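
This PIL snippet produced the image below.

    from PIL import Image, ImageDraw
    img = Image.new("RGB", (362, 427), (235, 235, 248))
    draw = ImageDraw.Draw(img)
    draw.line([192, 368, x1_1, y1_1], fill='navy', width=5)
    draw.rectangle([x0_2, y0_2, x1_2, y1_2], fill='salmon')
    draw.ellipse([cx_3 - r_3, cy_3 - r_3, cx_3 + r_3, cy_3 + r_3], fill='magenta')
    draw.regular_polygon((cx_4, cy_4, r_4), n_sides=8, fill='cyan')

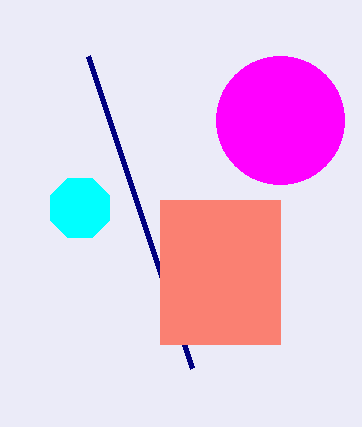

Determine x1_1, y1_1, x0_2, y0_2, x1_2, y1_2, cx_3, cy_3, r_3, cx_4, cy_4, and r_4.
x1_1 = 88, y1_1 = 56, x0_2 = 160, y0_2 = 200, x1_2 = 280, y1_2 = 344, cx_3 = 280, cy_3 = 120, r_3 = 64, cx_4 = 80, cy_4 = 208, r_4 = 32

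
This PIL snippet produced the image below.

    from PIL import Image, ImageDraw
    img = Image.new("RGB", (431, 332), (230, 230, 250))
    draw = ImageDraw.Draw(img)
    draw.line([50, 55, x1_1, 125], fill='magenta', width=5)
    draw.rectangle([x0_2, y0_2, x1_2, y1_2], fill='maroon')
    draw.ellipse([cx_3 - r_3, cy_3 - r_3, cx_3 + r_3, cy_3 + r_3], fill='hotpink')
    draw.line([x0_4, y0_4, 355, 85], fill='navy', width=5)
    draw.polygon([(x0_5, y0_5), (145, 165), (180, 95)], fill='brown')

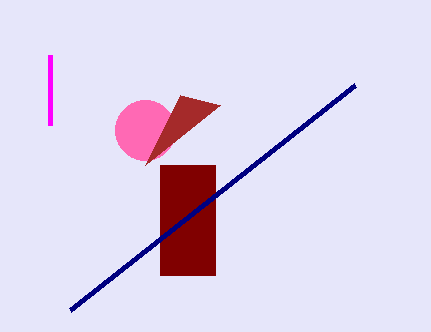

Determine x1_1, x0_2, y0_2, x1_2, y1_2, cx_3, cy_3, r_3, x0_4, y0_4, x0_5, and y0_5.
x1_1 = 50
x0_2 = 160
y0_2 = 165
x1_2 = 215
y1_2 = 275
cx_3 = 145
cy_3 = 130
r_3 = 30
x0_4 = 70
y0_4 = 310
x0_5 = 220
y0_5 = 105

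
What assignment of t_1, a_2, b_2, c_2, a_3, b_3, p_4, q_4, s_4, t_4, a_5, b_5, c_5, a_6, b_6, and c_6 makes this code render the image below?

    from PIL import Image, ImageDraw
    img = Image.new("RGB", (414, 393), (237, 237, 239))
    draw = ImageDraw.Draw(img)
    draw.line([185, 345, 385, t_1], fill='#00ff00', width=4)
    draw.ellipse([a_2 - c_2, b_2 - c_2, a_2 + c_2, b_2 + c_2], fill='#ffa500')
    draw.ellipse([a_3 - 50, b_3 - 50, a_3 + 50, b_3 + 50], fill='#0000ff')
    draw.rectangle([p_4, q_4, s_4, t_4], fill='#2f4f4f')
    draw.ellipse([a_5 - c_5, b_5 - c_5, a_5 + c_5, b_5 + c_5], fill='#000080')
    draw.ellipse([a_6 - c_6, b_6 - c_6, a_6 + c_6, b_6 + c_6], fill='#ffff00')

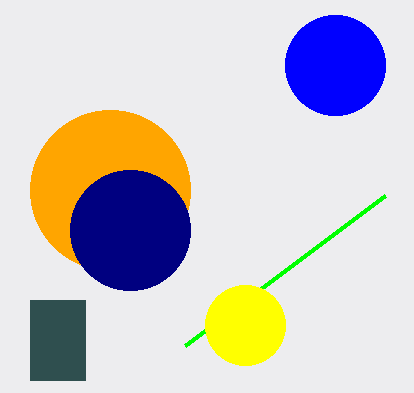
t_1 = 195
a_2 = 110
b_2 = 190
c_2 = 80
a_3 = 335
b_3 = 65
p_4 = 30
q_4 = 300
s_4 = 85
t_4 = 380
a_5 = 130
b_5 = 230
c_5 = 60
a_6 = 245
b_6 = 325
c_6 = 40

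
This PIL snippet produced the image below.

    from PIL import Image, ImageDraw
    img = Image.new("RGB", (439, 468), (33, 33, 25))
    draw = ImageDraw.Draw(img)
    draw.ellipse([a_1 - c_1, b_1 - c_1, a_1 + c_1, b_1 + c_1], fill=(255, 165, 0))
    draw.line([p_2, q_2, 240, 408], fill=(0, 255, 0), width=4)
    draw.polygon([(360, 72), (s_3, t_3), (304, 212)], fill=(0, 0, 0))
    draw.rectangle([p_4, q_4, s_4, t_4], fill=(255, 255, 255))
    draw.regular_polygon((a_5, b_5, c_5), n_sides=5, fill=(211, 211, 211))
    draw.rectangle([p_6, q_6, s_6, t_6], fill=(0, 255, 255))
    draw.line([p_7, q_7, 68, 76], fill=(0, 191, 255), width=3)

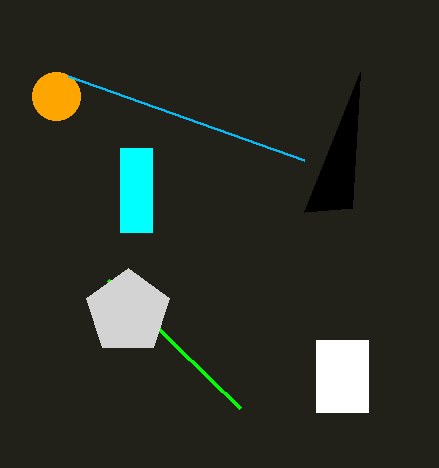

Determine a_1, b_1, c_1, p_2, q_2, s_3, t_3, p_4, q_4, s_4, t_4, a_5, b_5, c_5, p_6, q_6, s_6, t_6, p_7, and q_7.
a_1 = 56, b_1 = 96, c_1 = 24, p_2 = 108, q_2 = 280, s_3 = 352, t_3 = 208, p_4 = 316, q_4 = 340, s_4 = 368, t_4 = 412, a_5 = 128, b_5 = 312, c_5 = 44, p_6 = 120, q_6 = 148, s_6 = 152, t_6 = 232, p_7 = 304, q_7 = 160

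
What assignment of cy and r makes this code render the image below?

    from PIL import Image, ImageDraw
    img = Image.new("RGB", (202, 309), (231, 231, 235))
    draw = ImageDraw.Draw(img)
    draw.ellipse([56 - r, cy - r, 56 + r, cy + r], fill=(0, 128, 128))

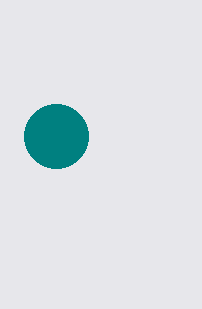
cy = 136, r = 32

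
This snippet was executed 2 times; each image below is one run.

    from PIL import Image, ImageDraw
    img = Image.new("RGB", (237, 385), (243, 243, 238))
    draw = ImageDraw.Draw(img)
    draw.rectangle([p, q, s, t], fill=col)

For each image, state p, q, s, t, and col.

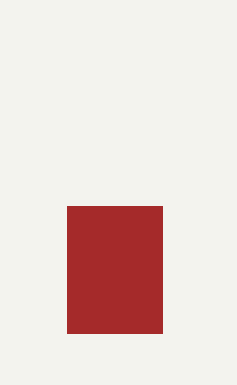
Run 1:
p = 67, q = 206, s = 162, t = 333, col = 'brown'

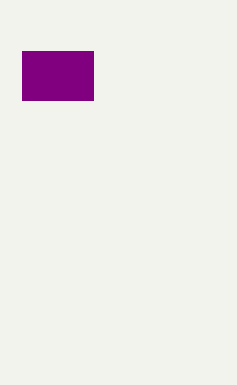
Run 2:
p = 22, q = 51, s = 93, t = 100, col = 'purple'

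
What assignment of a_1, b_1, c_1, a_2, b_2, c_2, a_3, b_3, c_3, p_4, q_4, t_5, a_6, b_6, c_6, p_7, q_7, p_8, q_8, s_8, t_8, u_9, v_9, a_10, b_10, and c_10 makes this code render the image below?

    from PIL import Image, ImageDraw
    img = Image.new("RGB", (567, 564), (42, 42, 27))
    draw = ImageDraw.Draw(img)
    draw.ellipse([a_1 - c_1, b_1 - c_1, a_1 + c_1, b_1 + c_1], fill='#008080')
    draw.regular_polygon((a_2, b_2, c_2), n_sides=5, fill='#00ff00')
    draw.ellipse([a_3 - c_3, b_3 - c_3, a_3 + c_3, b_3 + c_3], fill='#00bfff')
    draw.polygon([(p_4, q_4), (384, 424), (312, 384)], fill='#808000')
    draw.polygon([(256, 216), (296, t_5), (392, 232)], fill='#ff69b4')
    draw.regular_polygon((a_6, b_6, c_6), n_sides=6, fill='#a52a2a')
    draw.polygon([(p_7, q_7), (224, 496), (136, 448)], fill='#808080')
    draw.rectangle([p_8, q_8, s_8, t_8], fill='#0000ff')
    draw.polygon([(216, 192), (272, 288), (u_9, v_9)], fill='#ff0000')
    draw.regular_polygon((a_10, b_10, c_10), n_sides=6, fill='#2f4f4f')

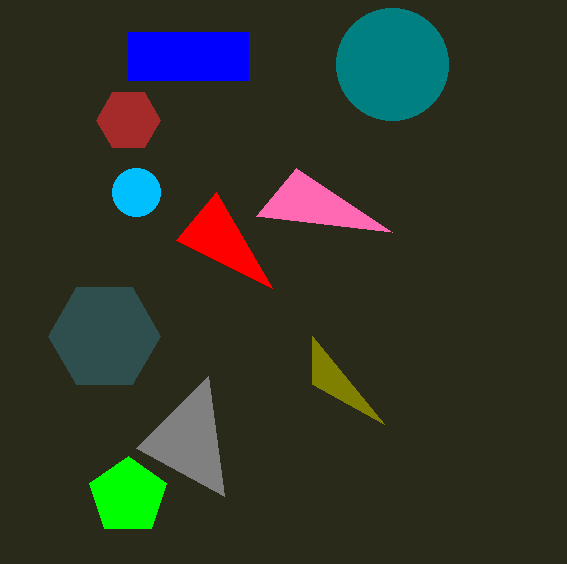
a_1 = 392, b_1 = 64, c_1 = 56, a_2 = 128, b_2 = 496, c_2 = 40, a_3 = 136, b_3 = 192, c_3 = 24, p_4 = 312, q_4 = 336, t_5 = 168, a_6 = 128, b_6 = 120, c_6 = 32, p_7 = 208, q_7 = 376, p_8 = 128, q_8 = 32, s_8 = 248, t_8 = 80, u_9 = 176, v_9 = 240, a_10 = 104, b_10 = 336, c_10 = 56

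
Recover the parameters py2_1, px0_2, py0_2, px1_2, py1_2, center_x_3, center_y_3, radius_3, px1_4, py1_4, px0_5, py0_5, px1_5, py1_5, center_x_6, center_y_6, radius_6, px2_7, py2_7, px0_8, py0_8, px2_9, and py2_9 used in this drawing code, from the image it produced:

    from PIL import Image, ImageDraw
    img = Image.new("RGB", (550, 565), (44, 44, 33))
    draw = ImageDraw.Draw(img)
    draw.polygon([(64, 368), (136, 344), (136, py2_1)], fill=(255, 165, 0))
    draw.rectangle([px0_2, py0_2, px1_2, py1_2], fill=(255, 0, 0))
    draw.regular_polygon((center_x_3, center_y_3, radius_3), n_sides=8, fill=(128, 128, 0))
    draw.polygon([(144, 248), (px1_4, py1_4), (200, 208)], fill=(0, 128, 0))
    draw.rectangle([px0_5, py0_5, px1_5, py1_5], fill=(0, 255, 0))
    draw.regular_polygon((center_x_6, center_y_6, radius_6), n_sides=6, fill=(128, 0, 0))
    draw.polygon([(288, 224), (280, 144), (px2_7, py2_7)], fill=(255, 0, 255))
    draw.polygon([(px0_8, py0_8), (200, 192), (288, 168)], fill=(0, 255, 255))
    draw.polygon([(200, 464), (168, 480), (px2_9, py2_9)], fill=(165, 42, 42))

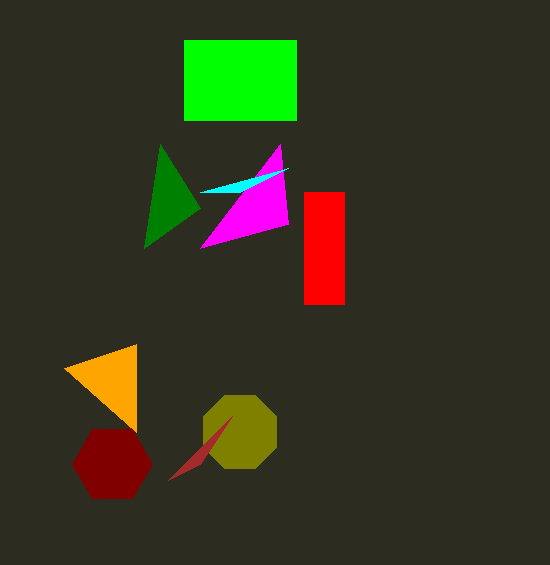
py2_1 = 432, px0_2 = 304, py0_2 = 192, px1_2 = 344, py1_2 = 304, center_x_3 = 240, center_y_3 = 432, radius_3 = 40, px1_4 = 160, py1_4 = 144, px0_5 = 184, py0_5 = 40, px1_5 = 296, py1_5 = 120, center_x_6 = 112, center_y_6 = 464, radius_6 = 40, px2_7 = 200, py2_7 = 248, px0_8 = 240, py0_8 = 192, px2_9 = 232, py2_9 = 416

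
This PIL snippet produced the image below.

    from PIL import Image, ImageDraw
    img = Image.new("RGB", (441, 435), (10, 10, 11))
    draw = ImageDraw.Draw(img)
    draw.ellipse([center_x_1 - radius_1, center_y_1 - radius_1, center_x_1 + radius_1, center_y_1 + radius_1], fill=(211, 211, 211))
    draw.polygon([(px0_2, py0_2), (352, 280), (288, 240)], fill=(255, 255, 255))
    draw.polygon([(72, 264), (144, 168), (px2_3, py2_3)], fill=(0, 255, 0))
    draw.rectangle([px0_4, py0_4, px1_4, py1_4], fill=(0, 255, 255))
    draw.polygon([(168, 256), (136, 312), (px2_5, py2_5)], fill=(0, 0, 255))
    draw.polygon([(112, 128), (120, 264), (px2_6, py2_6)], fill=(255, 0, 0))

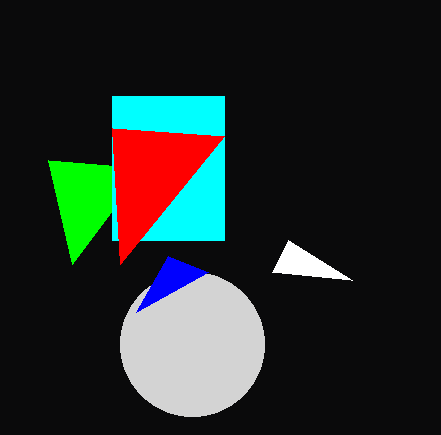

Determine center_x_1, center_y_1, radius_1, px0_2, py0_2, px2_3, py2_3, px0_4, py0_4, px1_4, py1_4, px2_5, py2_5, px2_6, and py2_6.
center_x_1 = 192; center_y_1 = 344; radius_1 = 72; px0_2 = 272; py0_2 = 272; px2_3 = 48; py2_3 = 160; px0_4 = 112; py0_4 = 96; px1_4 = 224; py1_4 = 240; px2_5 = 208; py2_5 = 272; px2_6 = 224; py2_6 = 136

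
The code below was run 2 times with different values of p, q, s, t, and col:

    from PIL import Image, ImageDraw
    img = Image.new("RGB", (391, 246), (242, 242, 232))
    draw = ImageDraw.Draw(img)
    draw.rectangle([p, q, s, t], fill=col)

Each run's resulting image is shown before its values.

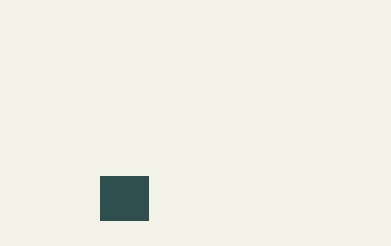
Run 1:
p = 100, q = 176, s = 148, t = 220, col = 'darkslategray'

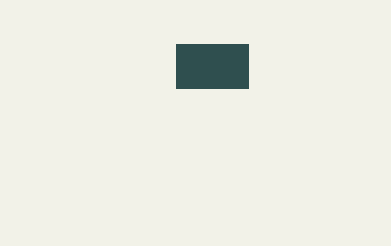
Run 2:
p = 176
q = 44
s = 248
t = 88
col = 'darkslategray'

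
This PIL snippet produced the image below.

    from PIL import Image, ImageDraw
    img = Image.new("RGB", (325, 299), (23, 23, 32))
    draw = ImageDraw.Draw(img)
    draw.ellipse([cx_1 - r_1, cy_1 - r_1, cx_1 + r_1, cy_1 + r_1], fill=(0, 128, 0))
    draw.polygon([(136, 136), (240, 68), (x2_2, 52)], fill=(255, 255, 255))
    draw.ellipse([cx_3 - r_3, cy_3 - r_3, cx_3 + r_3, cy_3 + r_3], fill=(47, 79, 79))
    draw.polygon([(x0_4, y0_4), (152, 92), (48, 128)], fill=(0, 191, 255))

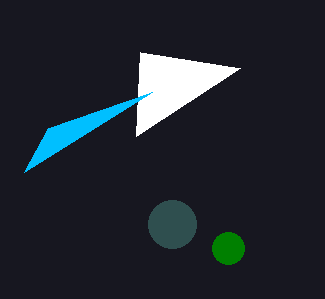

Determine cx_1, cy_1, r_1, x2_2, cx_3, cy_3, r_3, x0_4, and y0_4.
cx_1 = 228; cy_1 = 248; r_1 = 16; x2_2 = 140; cx_3 = 172; cy_3 = 224; r_3 = 24; x0_4 = 24; y0_4 = 172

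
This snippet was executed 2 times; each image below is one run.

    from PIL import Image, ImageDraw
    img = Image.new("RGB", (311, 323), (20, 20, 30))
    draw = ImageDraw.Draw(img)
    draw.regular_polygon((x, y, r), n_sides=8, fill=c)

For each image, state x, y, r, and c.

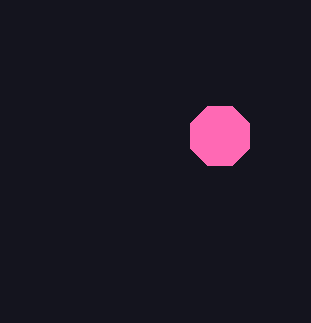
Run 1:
x = 220
y = 136
r = 32
c = 'hotpink'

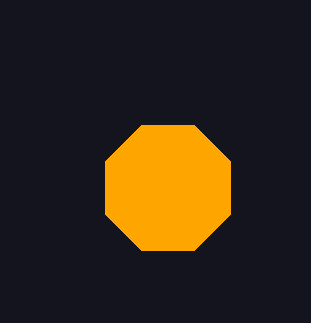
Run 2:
x = 168, y = 188, r = 68, c = 'orange'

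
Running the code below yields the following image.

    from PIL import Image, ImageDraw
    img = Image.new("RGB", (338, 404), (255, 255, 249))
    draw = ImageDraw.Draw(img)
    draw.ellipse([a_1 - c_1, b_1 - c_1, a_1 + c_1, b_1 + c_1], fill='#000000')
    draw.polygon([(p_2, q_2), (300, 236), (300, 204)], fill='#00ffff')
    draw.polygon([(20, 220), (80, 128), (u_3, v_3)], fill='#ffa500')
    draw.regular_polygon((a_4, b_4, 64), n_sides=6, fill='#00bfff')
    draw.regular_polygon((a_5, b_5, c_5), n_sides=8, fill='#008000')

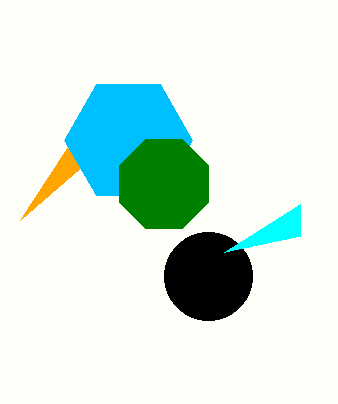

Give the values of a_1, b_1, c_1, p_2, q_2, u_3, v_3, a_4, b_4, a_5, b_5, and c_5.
a_1 = 208
b_1 = 276
c_1 = 44
p_2 = 224
q_2 = 252
u_3 = 80
v_3 = 168
a_4 = 128
b_4 = 140
a_5 = 164
b_5 = 184
c_5 = 48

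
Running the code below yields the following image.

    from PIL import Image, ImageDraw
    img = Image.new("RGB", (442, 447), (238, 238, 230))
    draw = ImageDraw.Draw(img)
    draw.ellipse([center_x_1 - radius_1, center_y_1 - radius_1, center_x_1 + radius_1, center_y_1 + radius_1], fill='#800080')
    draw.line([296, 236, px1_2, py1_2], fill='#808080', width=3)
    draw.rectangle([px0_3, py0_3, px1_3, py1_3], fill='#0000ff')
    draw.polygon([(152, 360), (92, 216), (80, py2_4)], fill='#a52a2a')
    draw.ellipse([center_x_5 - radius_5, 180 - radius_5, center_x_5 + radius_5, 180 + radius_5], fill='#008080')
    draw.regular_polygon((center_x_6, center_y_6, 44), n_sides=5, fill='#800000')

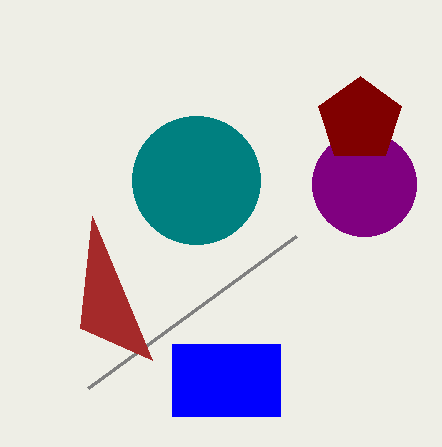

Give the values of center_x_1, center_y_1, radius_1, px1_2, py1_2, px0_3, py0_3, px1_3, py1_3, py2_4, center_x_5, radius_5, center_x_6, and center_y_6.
center_x_1 = 364, center_y_1 = 184, radius_1 = 52, px1_2 = 88, py1_2 = 388, px0_3 = 172, py0_3 = 344, px1_3 = 280, py1_3 = 416, py2_4 = 328, center_x_5 = 196, radius_5 = 64, center_x_6 = 360, center_y_6 = 120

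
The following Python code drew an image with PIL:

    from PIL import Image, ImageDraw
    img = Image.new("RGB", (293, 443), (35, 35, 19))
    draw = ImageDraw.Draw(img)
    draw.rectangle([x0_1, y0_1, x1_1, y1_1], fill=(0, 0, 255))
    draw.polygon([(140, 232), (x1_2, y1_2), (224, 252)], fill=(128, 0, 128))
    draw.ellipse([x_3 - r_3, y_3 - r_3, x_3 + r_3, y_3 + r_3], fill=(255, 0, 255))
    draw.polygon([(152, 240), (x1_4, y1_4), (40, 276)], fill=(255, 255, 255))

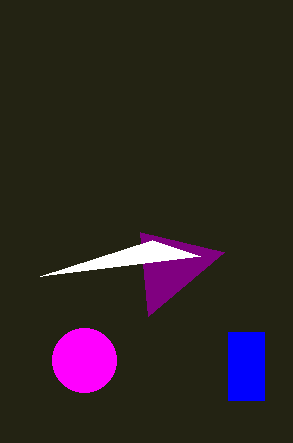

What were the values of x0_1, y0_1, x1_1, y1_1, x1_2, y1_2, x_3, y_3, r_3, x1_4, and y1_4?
x0_1 = 228
y0_1 = 332
x1_1 = 264
y1_1 = 400
x1_2 = 148
y1_2 = 316
x_3 = 84
y_3 = 360
r_3 = 32
x1_4 = 200
y1_4 = 256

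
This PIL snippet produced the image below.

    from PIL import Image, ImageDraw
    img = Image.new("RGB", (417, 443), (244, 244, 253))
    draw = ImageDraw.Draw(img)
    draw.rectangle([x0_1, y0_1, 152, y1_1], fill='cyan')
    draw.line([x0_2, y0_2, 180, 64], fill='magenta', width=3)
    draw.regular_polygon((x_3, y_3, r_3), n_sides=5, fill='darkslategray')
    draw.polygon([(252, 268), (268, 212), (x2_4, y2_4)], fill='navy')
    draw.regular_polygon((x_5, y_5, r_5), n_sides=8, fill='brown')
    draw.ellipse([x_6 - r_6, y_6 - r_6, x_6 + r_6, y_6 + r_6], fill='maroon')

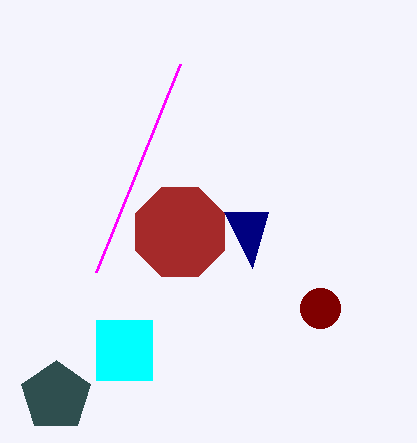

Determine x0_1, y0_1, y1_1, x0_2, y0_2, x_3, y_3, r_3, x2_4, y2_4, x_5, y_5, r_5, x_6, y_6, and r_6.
x0_1 = 96, y0_1 = 320, y1_1 = 380, x0_2 = 96, y0_2 = 272, x_3 = 56, y_3 = 396, r_3 = 36, x2_4 = 224, y2_4 = 212, x_5 = 180, y_5 = 232, r_5 = 48, x_6 = 320, y_6 = 308, r_6 = 20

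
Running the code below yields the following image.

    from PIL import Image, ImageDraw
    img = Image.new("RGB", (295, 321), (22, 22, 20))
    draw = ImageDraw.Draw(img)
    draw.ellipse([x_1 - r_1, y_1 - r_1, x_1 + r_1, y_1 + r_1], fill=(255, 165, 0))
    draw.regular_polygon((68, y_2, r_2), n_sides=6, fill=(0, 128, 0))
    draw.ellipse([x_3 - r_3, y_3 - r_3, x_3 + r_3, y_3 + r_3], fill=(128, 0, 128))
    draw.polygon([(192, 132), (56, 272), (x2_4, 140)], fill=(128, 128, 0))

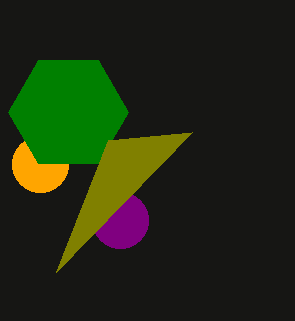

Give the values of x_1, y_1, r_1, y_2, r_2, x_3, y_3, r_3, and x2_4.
x_1 = 40, y_1 = 164, r_1 = 28, y_2 = 112, r_2 = 60, x_3 = 120, y_3 = 220, r_3 = 28, x2_4 = 108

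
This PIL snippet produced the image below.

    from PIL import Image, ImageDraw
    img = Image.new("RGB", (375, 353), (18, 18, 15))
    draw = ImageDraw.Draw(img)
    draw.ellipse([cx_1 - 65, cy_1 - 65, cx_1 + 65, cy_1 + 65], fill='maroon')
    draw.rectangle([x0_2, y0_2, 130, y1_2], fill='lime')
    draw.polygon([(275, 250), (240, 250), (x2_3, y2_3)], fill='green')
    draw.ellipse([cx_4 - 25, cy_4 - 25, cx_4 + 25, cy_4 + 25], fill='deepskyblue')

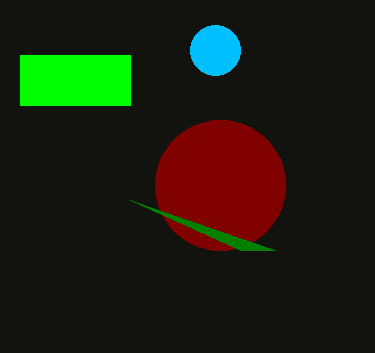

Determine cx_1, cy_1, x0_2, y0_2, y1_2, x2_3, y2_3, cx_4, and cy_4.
cx_1 = 220, cy_1 = 185, x0_2 = 20, y0_2 = 55, y1_2 = 105, x2_3 = 130, y2_3 = 200, cx_4 = 215, cy_4 = 50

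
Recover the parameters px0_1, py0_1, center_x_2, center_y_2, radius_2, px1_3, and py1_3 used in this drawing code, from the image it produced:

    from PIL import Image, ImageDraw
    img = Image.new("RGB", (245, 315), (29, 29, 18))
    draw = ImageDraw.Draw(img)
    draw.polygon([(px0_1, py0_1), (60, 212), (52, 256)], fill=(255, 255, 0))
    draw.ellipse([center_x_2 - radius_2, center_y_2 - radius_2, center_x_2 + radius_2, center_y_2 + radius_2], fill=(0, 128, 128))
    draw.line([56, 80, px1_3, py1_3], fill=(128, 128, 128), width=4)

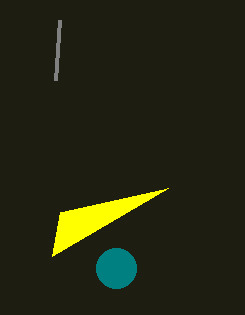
px0_1 = 168
py0_1 = 188
center_x_2 = 116
center_y_2 = 268
radius_2 = 20
px1_3 = 60
py1_3 = 20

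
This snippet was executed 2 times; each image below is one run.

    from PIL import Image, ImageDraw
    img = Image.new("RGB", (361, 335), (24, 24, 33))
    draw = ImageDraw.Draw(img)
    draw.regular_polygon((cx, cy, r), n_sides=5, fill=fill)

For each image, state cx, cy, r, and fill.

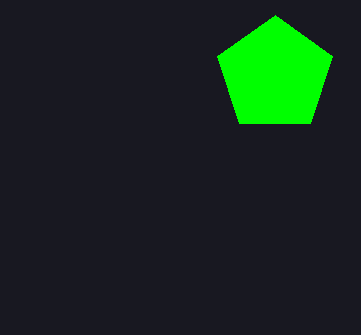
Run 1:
cx = 275
cy = 75
r = 60
fill = 'lime'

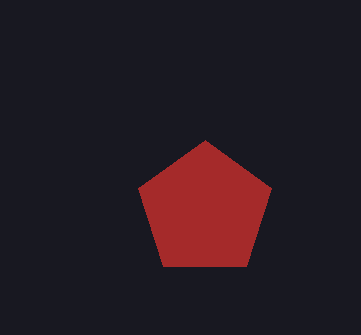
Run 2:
cx = 205, cy = 210, r = 70, fill = 'brown'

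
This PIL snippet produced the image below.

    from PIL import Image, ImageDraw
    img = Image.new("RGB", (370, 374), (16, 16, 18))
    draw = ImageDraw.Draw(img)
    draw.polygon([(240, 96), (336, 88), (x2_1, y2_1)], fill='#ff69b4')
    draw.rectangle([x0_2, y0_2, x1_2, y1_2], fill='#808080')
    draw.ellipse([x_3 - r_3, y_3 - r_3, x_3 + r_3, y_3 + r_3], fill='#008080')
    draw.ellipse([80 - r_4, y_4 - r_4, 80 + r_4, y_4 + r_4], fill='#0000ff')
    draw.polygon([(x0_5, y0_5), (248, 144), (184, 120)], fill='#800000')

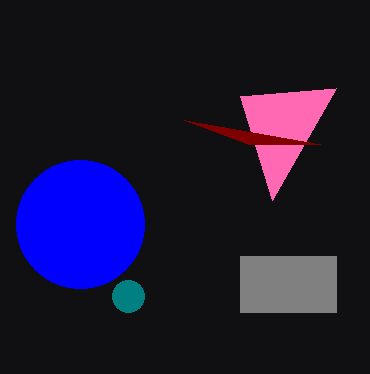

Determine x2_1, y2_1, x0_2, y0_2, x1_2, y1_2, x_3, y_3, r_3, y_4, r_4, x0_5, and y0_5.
x2_1 = 272
y2_1 = 200
x0_2 = 240
y0_2 = 256
x1_2 = 336
y1_2 = 312
x_3 = 128
y_3 = 296
r_3 = 16
y_4 = 224
r_4 = 64
x0_5 = 320
y0_5 = 144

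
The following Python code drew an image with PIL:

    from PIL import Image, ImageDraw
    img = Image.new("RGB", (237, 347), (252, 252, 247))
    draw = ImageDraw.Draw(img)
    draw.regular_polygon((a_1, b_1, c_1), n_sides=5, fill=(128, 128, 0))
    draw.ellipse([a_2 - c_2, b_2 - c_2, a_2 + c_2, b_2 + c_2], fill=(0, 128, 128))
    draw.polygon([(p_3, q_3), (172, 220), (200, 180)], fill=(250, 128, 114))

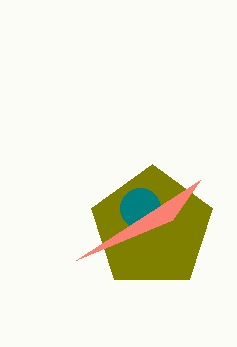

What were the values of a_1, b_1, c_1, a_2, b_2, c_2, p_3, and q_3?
a_1 = 152
b_1 = 228
c_1 = 64
a_2 = 140
b_2 = 208
c_2 = 20
p_3 = 76
q_3 = 260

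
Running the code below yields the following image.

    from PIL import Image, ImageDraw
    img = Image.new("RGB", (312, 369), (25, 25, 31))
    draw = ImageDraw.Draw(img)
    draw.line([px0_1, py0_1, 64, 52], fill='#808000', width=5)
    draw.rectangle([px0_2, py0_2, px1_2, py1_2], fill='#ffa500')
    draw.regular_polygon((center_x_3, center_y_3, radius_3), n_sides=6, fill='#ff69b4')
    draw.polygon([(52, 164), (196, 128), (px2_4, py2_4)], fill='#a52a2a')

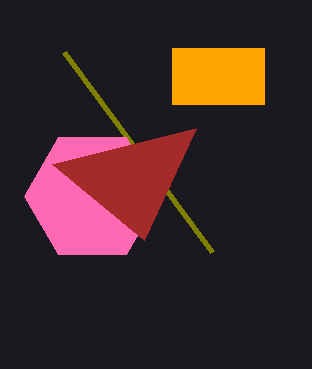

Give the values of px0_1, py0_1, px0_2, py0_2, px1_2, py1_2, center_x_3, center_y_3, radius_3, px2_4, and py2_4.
px0_1 = 212
py0_1 = 252
px0_2 = 172
py0_2 = 48
px1_2 = 264
py1_2 = 104
center_x_3 = 92
center_y_3 = 196
radius_3 = 68
px2_4 = 144
py2_4 = 240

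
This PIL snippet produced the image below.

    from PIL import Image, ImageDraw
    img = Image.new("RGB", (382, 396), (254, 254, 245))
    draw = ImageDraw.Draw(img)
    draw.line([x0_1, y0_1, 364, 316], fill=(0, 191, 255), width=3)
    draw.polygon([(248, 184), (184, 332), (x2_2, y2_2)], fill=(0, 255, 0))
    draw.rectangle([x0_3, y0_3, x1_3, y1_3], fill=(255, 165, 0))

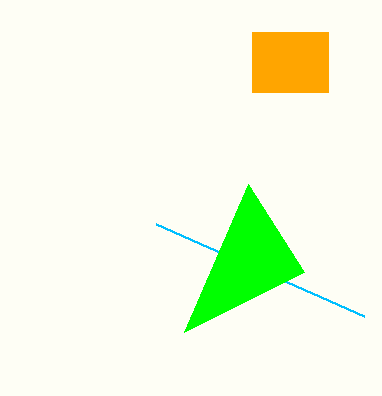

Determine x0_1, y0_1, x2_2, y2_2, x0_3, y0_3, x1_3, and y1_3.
x0_1 = 156
y0_1 = 224
x2_2 = 304
y2_2 = 272
x0_3 = 252
y0_3 = 32
x1_3 = 328
y1_3 = 92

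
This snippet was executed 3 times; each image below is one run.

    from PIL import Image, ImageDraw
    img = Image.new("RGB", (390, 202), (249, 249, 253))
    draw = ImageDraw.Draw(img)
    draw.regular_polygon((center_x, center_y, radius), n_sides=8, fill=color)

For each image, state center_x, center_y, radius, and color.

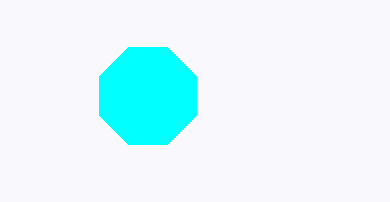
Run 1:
center_x = 148; center_y = 96; radius = 52; color = 'cyan'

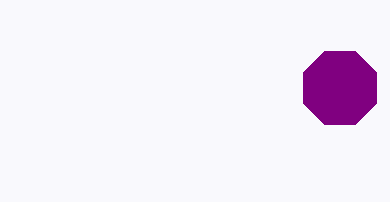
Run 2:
center_x = 340, center_y = 88, radius = 40, color = 'purple'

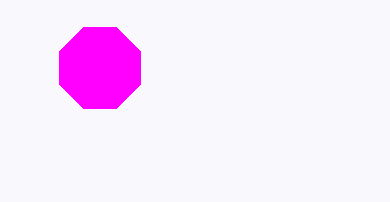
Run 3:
center_x = 100
center_y = 68
radius = 44
color = 'magenta'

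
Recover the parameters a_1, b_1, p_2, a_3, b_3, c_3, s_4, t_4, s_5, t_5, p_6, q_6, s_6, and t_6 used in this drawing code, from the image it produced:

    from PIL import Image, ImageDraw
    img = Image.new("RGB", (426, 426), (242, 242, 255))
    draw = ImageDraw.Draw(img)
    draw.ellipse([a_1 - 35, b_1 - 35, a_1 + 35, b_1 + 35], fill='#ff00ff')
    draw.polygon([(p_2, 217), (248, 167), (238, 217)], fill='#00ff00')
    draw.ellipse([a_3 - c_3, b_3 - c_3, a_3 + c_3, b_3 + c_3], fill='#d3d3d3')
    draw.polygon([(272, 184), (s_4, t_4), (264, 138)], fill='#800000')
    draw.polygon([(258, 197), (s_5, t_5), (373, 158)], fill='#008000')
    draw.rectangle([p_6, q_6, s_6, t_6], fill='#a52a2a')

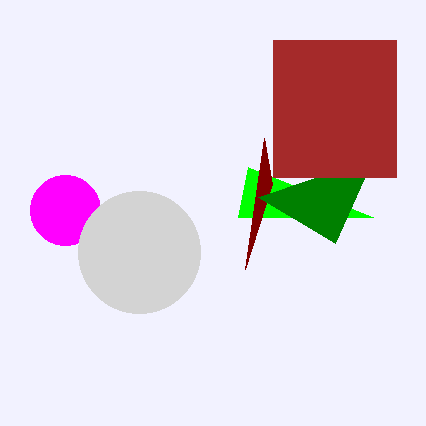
a_1 = 65; b_1 = 210; p_2 = 373; a_3 = 139; b_3 = 252; c_3 = 61; s_4 = 245; t_4 = 269; s_5 = 335; t_5 = 243; p_6 = 273; q_6 = 40; s_6 = 396; t_6 = 177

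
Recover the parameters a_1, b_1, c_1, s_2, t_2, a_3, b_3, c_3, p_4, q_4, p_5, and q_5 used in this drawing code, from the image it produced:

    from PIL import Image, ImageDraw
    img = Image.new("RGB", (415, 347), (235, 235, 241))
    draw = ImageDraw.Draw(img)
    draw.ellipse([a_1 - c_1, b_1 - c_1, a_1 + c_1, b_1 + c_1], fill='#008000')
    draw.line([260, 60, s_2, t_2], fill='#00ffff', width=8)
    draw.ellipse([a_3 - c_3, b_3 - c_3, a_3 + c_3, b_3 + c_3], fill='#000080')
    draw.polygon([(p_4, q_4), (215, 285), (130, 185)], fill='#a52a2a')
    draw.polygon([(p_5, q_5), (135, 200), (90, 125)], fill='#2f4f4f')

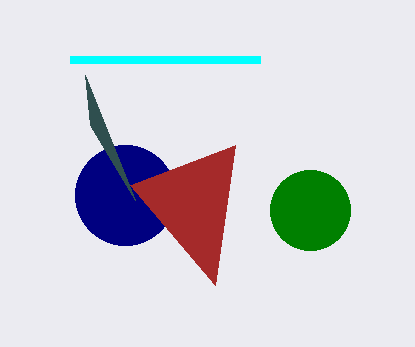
a_1 = 310
b_1 = 210
c_1 = 40
s_2 = 70
t_2 = 60
a_3 = 125
b_3 = 195
c_3 = 50
p_4 = 235
q_4 = 145
p_5 = 85
q_5 = 75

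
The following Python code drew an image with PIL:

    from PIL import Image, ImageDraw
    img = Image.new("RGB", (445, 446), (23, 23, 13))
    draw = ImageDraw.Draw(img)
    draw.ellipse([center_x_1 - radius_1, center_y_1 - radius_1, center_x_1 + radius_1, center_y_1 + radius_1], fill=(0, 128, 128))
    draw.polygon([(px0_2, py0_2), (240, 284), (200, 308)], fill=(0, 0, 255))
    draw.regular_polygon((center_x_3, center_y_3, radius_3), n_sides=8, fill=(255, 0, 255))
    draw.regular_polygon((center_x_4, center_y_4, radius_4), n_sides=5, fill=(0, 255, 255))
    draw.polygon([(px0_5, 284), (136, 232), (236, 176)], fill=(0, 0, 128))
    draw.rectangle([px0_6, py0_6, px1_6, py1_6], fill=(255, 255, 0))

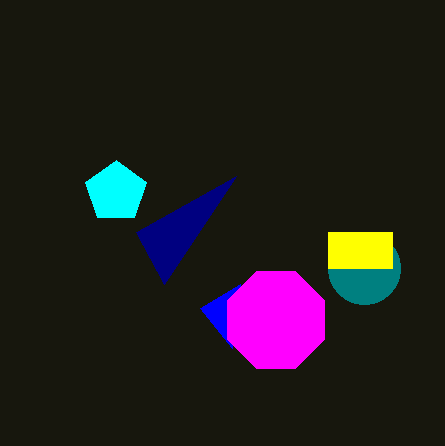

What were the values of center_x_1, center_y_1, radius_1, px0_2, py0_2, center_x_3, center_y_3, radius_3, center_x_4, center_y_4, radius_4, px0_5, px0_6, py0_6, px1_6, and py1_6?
center_x_1 = 364, center_y_1 = 268, radius_1 = 36, px0_2 = 232, py0_2 = 348, center_x_3 = 276, center_y_3 = 320, radius_3 = 52, center_x_4 = 116, center_y_4 = 192, radius_4 = 32, px0_5 = 164, px0_6 = 328, py0_6 = 232, px1_6 = 392, py1_6 = 268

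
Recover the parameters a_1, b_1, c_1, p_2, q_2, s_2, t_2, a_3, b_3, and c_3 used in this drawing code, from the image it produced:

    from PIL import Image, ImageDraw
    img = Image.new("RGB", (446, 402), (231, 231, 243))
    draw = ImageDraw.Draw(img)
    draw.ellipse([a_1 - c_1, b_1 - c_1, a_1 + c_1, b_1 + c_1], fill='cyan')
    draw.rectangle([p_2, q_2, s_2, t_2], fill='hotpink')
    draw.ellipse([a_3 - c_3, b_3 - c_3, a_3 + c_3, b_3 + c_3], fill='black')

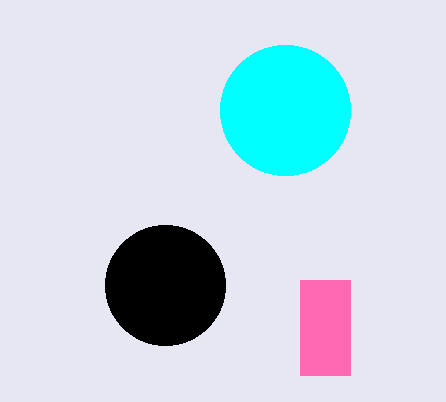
a_1 = 285
b_1 = 110
c_1 = 65
p_2 = 300
q_2 = 280
s_2 = 350
t_2 = 375
a_3 = 165
b_3 = 285
c_3 = 60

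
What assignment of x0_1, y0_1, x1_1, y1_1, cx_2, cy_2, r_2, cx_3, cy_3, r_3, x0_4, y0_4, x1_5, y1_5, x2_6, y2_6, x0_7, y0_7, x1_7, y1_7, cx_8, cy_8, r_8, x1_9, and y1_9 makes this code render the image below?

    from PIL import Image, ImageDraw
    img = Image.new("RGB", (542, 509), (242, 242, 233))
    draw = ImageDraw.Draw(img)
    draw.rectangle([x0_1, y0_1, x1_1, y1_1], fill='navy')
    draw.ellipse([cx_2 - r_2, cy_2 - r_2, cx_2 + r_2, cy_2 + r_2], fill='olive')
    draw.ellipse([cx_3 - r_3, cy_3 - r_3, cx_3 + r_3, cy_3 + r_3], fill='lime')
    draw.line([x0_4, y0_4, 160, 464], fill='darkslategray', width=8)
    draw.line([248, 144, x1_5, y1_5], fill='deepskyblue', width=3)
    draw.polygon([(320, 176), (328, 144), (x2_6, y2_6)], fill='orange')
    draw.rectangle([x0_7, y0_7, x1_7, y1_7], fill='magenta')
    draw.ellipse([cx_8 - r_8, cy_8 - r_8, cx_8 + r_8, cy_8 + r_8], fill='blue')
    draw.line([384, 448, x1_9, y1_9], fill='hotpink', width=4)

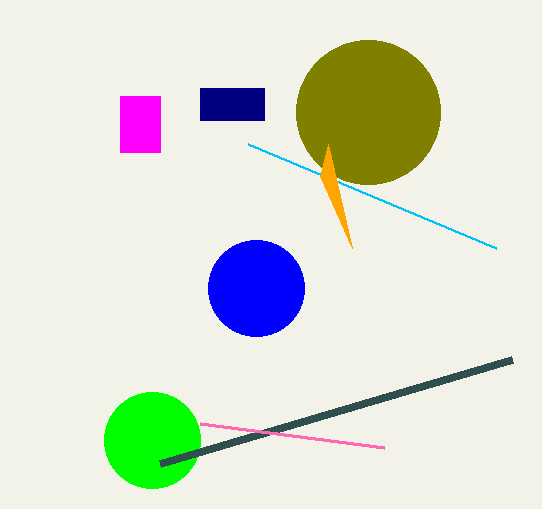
x0_1 = 200; y0_1 = 88; x1_1 = 264; y1_1 = 120; cx_2 = 368; cy_2 = 112; r_2 = 72; cx_3 = 152; cy_3 = 440; r_3 = 48; x0_4 = 512; y0_4 = 360; x1_5 = 496; y1_5 = 248; x2_6 = 352; y2_6 = 248; x0_7 = 120; y0_7 = 96; x1_7 = 160; y1_7 = 152; cx_8 = 256; cy_8 = 288; r_8 = 48; x1_9 = 200; y1_9 = 424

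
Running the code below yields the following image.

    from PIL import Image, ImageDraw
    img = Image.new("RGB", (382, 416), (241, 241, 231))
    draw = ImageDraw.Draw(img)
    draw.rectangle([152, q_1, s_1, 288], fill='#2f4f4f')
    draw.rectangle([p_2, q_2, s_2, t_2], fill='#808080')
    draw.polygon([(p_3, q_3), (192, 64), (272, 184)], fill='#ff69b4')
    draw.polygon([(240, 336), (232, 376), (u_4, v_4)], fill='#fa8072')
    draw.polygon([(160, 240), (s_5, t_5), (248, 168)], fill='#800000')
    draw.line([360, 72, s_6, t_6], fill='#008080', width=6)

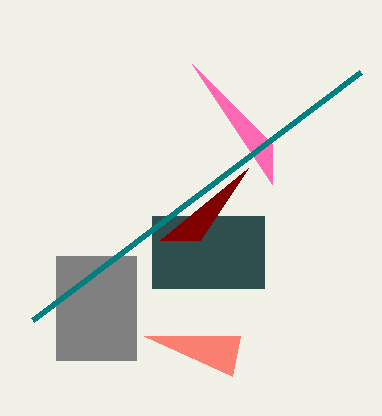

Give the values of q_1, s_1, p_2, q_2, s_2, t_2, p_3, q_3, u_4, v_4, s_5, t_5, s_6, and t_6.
q_1 = 216, s_1 = 264, p_2 = 56, q_2 = 256, s_2 = 136, t_2 = 360, p_3 = 272, q_3 = 144, u_4 = 144, v_4 = 336, s_5 = 200, t_5 = 240, s_6 = 32, t_6 = 320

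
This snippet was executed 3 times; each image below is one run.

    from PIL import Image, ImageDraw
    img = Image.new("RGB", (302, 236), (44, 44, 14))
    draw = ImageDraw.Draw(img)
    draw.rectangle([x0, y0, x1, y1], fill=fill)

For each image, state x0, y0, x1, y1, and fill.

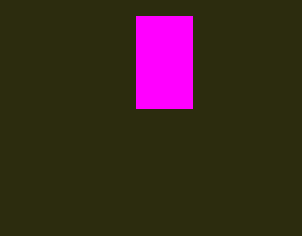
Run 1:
x0 = 136; y0 = 16; x1 = 192; y1 = 108; fill = 'magenta'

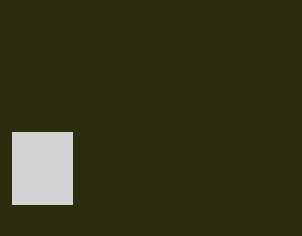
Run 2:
x0 = 12, y0 = 132, x1 = 72, y1 = 204, fill = 'lightgray'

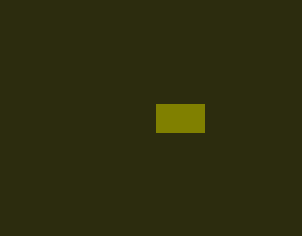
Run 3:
x0 = 156; y0 = 104; x1 = 204; y1 = 132; fill = 'olive'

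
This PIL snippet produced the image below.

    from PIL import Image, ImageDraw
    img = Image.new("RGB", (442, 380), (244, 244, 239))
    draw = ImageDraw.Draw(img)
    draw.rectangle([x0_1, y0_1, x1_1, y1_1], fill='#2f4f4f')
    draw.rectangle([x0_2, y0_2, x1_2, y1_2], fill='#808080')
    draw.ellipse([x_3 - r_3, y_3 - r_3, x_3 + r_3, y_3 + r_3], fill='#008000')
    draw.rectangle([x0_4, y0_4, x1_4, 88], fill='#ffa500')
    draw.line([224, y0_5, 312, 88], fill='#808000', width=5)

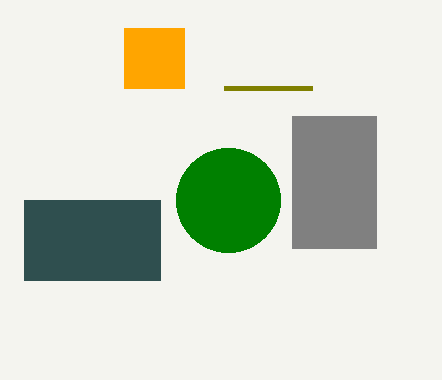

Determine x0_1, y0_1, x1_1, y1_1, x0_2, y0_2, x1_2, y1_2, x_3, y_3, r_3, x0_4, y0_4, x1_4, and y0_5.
x0_1 = 24; y0_1 = 200; x1_1 = 160; y1_1 = 280; x0_2 = 292; y0_2 = 116; x1_2 = 376; y1_2 = 248; x_3 = 228; y_3 = 200; r_3 = 52; x0_4 = 124; y0_4 = 28; x1_4 = 184; y0_5 = 88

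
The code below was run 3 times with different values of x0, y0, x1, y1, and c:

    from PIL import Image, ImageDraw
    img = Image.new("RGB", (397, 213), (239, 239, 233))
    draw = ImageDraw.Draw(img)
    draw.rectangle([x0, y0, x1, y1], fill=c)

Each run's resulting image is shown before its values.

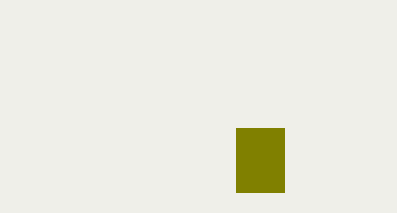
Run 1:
x0 = 236; y0 = 128; x1 = 284; y1 = 192; c = 'olive'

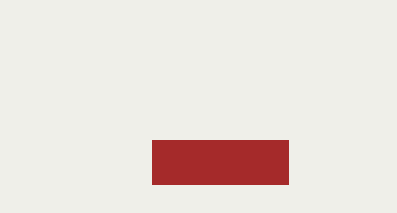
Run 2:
x0 = 152; y0 = 140; x1 = 288; y1 = 184; c = 'brown'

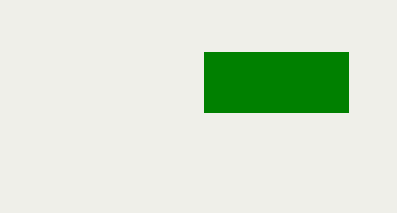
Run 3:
x0 = 204, y0 = 52, x1 = 348, y1 = 112, c = 'green'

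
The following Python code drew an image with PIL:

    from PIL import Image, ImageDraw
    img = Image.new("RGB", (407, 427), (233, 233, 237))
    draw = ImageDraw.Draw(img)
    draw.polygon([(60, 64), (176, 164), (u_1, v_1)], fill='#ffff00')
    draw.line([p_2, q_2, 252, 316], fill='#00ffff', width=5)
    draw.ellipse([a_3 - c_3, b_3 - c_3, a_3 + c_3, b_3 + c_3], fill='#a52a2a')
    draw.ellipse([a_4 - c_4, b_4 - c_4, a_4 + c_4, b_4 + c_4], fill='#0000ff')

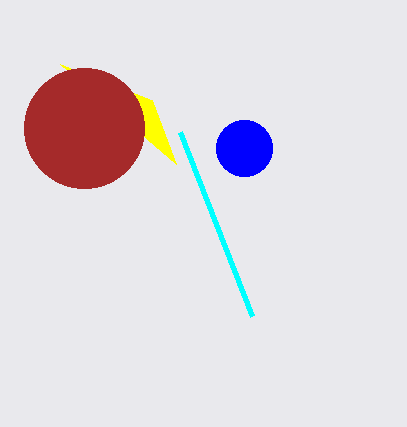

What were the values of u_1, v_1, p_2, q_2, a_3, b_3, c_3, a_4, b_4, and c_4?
u_1 = 152, v_1 = 100, p_2 = 180, q_2 = 132, a_3 = 84, b_3 = 128, c_3 = 60, a_4 = 244, b_4 = 148, c_4 = 28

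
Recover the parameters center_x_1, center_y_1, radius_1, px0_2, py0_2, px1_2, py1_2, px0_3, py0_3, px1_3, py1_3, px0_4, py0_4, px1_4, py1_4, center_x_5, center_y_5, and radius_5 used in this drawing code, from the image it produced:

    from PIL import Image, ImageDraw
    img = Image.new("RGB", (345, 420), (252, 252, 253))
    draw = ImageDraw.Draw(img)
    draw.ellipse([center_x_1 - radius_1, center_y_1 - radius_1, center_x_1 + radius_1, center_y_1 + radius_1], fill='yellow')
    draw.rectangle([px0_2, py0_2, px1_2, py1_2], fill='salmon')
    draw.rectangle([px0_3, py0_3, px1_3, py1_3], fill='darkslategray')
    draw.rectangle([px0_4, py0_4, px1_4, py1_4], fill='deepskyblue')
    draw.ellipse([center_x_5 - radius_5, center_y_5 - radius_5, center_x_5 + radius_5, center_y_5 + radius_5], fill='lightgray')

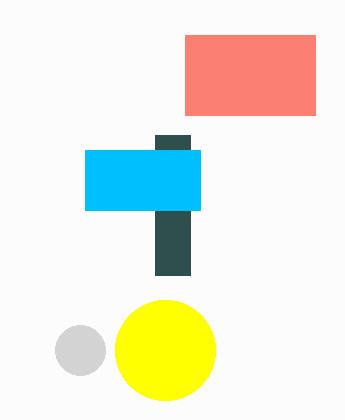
center_x_1 = 165, center_y_1 = 350, radius_1 = 50, px0_2 = 185, py0_2 = 35, px1_2 = 315, py1_2 = 115, px0_3 = 155, py0_3 = 135, px1_3 = 190, py1_3 = 275, px0_4 = 85, py0_4 = 150, px1_4 = 200, py1_4 = 210, center_x_5 = 80, center_y_5 = 350, radius_5 = 25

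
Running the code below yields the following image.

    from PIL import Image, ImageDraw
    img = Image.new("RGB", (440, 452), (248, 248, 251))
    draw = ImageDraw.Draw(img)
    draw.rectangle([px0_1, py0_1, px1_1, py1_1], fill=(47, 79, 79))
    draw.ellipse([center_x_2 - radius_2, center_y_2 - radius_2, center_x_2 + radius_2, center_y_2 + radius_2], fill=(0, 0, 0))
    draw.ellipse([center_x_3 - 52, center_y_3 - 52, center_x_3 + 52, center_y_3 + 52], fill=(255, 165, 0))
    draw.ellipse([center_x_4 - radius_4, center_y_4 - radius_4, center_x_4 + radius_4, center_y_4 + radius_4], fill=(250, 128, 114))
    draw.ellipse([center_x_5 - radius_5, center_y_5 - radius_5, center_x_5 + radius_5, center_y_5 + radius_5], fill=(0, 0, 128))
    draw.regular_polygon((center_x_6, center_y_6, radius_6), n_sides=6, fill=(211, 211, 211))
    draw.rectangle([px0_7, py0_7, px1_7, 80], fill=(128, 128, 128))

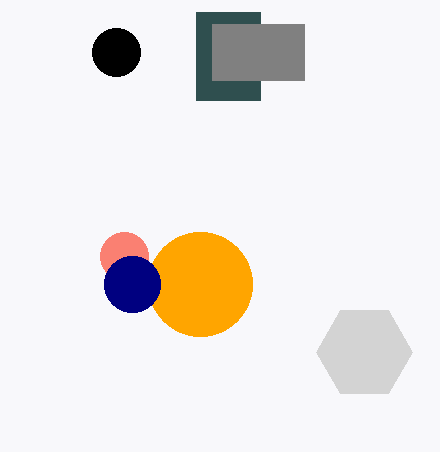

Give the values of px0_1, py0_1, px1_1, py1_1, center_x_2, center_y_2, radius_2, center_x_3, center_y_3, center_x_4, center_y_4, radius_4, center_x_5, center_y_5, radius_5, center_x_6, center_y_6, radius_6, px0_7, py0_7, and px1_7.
px0_1 = 196, py0_1 = 12, px1_1 = 260, py1_1 = 100, center_x_2 = 116, center_y_2 = 52, radius_2 = 24, center_x_3 = 200, center_y_3 = 284, center_x_4 = 124, center_y_4 = 256, radius_4 = 24, center_x_5 = 132, center_y_5 = 284, radius_5 = 28, center_x_6 = 364, center_y_6 = 352, radius_6 = 48, px0_7 = 212, py0_7 = 24, px1_7 = 304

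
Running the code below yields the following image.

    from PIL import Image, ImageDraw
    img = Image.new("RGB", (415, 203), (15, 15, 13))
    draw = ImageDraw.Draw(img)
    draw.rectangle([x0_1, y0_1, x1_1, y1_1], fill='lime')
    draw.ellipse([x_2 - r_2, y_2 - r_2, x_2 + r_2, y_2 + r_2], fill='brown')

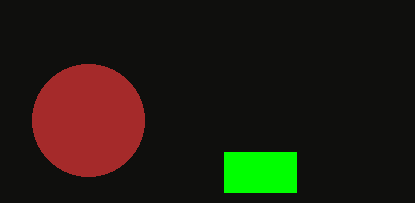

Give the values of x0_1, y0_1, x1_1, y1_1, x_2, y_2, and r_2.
x0_1 = 224; y0_1 = 152; x1_1 = 296; y1_1 = 192; x_2 = 88; y_2 = 120; r_2 = 56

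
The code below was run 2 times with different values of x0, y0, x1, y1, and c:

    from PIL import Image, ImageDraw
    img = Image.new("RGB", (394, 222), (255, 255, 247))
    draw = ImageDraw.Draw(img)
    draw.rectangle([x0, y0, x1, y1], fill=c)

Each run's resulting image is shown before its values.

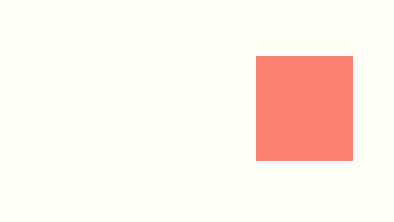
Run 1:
x0 = 256, y0 = 56, x1 = 352, y1 = 160, c = 'salmon'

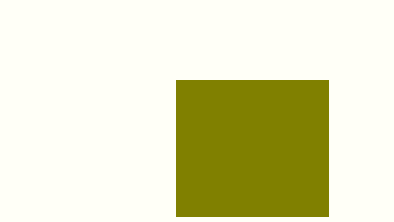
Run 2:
x0 = 176
y0 = 80
x1 = 328
y1 = 216
c = 'olive'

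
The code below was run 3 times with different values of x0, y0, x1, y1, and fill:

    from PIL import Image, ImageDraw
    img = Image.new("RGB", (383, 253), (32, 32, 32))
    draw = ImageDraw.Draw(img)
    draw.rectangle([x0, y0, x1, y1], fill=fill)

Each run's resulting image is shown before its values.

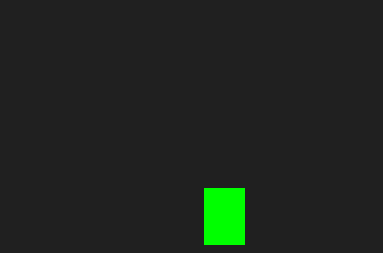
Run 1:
x0 = 204; y0 = 188; x1 = 244; y1 = 244; fill = 'lime'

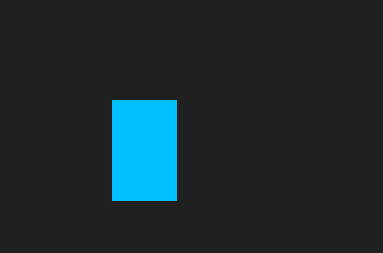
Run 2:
x0 = 112; y0 = 100; x1 = 176; y1 = 200; fill = 'deepskyblue'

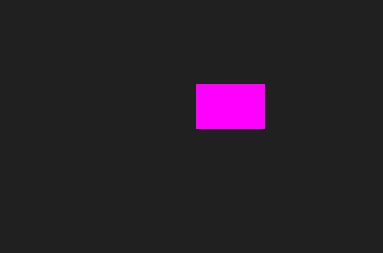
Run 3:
x0 = 196
y0 = 84
x1 = 264
y1 = 128
fill = 'magenta'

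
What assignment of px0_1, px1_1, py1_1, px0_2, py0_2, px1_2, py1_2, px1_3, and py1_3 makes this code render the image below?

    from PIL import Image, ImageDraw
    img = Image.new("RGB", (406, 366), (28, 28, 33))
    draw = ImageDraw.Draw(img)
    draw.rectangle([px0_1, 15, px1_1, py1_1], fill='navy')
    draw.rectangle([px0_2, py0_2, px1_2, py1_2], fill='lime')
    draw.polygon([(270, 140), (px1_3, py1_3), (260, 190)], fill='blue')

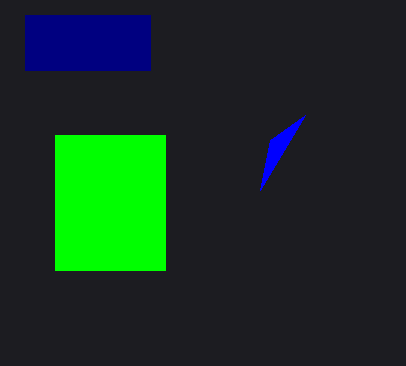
px0_1 = 25; px1_1 = 150; py1_1 = 70; px0_2 = 55; py0_2 = 135; px1_2 = 165; py1_2 = 270; px1_3 = 305; py1_3 = 115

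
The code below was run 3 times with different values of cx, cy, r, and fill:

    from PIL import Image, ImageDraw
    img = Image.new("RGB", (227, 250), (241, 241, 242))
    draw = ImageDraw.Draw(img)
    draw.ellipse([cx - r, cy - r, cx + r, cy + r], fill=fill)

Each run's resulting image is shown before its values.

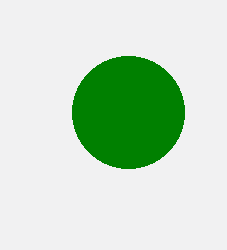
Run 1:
cx = 128; cy = 112; r = 56; fill = 'green'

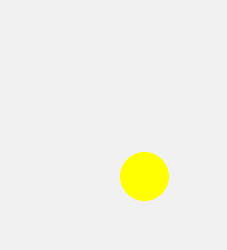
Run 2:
cx = 144
cy = 176
r = 24
fill = 'yellow'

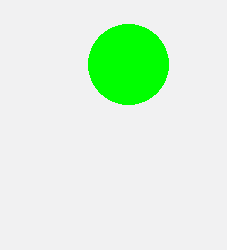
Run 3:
cx = 128; cy = 64; r = 40; fill = 'lime'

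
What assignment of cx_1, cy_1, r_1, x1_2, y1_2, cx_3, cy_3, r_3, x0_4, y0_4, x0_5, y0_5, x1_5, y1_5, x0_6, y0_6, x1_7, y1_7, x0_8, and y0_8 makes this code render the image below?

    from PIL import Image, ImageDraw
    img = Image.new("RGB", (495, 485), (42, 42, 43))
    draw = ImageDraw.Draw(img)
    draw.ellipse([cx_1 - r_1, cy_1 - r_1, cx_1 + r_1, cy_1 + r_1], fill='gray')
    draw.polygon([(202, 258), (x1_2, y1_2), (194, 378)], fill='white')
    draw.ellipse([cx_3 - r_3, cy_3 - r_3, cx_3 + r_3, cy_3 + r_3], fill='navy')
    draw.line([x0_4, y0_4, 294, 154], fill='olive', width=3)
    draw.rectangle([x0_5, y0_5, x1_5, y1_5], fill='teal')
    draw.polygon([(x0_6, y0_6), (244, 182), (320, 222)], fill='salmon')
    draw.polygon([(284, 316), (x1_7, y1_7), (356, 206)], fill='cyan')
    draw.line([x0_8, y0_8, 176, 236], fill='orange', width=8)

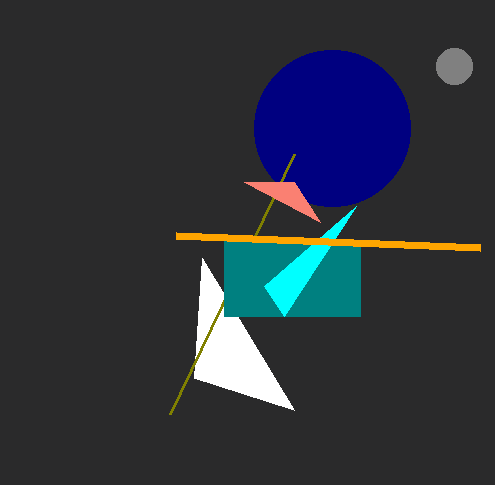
cx_1 = 454; cy_1 = 66; r_1 = 18; x1_2 = 294; y1_2 = 410; cx_3 = 332; cy_3 = 128; r_3 = 78; x0_4 = 170; y0_4 = 414; x0_5 = 224; y0_5 = 240; x1_5 = 360; y1_5 = 316; x0_6 = 294; y0_6 = 182; x1_7 = 264; y1_7 = 286; x0_8 = 480; y0_8 = 248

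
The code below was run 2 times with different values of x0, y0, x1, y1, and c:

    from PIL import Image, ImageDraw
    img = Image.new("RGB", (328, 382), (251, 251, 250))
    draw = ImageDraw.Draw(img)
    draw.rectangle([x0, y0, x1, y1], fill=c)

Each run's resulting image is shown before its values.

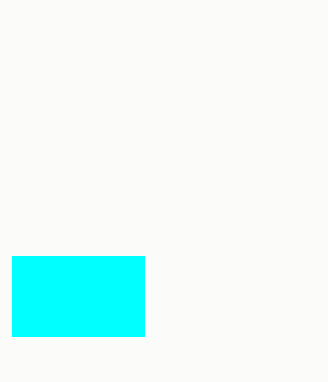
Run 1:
x0 = 12; y0 = 256; x1 = 144; y1 = 336; c = 'cyan'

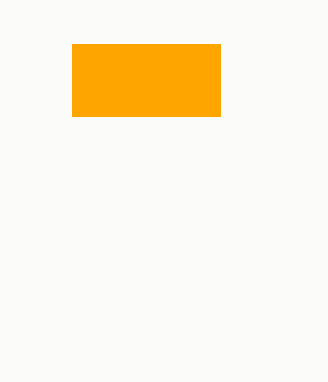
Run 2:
x0 = 72; y0 = 44; x1 = 220; y1 = 116; c = 'orange'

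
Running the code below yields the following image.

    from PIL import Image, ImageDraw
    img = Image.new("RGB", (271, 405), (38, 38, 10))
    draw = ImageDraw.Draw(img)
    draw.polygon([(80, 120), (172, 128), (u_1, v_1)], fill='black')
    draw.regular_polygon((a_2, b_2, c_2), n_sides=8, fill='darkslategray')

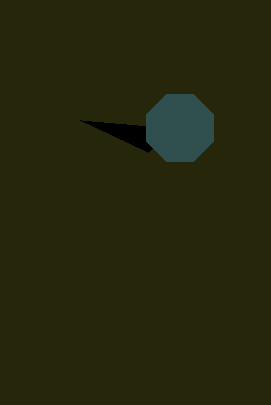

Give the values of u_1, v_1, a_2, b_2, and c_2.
u_1 = 148; v_1 = 152; a_2 = 180; b_2 = 128; c_2 = 36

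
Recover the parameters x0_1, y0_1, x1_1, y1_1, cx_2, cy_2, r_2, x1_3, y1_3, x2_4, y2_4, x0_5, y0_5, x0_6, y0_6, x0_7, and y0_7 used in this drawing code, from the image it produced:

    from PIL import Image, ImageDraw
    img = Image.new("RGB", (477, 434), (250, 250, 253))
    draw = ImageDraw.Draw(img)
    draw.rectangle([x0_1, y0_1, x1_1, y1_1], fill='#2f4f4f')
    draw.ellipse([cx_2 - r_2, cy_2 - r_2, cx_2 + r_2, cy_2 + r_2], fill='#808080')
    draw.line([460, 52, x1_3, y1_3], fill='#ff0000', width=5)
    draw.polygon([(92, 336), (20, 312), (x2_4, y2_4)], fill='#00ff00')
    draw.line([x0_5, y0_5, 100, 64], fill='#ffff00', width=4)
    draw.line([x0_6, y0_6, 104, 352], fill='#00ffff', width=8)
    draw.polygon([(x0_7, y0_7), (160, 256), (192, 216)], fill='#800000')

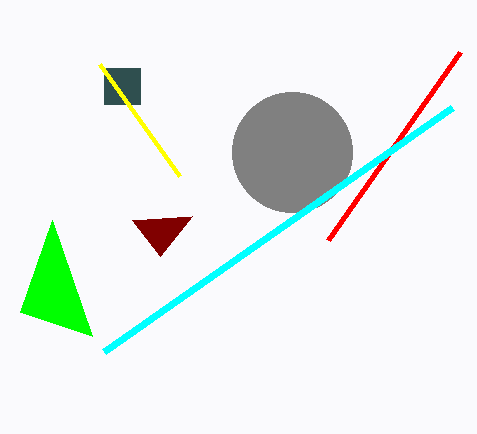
x0_1 = 104
y0_1 = 68
x1_1 = 140
y1_1 = 104
cx_2 = 292
cy_2 = 152
r_2 = 60
x1_3 = 328
y1_3 = 240
x2_4 = 52
y2_4 = 220
x0_5 = 180
y0_5 = 176
x0_6 = 452
y0_6 = 108
x0_7 = 132
y0_7 = 220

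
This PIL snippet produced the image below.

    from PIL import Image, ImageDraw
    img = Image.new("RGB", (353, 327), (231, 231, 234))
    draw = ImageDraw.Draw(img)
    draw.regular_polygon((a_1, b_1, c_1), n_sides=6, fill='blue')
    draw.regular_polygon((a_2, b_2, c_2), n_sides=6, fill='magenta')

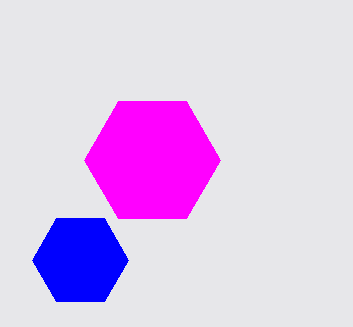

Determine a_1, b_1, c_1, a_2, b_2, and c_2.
a_1 = 80
b_1 = 260
c_1 = 48
a_2 = 152
b_2 = 160
c_2 = 68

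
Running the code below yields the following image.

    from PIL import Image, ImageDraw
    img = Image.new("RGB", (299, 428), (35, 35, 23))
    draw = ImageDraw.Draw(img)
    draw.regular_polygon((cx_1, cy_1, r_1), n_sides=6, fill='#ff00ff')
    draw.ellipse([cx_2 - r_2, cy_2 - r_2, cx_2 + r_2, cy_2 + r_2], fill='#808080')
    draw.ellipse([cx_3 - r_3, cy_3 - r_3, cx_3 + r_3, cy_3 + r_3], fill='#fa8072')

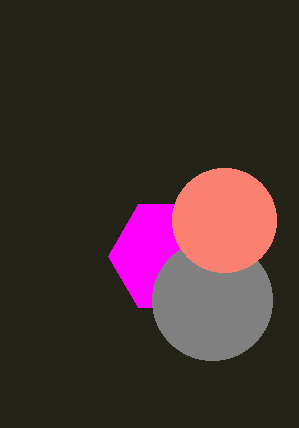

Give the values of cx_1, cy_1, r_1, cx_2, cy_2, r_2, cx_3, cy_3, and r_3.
cx_1 = 168; cy_1 = 256; r_1 = 60; cx_2 = 212; cy_2 = 300; r_2 = 60; cx_3 = 224; cy_3 = 220; r_3 = 52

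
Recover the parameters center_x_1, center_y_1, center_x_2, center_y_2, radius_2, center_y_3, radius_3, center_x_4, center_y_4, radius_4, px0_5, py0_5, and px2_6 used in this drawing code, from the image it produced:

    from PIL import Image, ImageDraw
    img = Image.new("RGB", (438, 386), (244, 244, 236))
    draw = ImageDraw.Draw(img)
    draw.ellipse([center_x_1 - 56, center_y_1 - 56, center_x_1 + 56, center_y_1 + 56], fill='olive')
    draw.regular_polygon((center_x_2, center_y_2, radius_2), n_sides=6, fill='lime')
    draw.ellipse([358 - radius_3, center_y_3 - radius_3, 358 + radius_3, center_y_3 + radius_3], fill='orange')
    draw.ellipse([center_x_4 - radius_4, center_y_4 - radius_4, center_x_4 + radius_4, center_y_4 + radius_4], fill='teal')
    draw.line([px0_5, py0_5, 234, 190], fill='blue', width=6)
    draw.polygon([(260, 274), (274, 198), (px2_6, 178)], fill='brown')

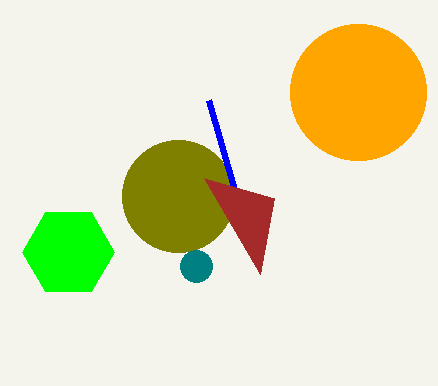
center_x_1 = 178; center_y_1 = 196; center_x_2 = 68; center_y_2 = 252; radius_2 = 46; center_y_3 = 92; radius_3 = 68; center_x_4 = 196; center_y_4 = 266; radius_4 = 16; px0_5 = 208; py0_5 = 100; px2_6 = 204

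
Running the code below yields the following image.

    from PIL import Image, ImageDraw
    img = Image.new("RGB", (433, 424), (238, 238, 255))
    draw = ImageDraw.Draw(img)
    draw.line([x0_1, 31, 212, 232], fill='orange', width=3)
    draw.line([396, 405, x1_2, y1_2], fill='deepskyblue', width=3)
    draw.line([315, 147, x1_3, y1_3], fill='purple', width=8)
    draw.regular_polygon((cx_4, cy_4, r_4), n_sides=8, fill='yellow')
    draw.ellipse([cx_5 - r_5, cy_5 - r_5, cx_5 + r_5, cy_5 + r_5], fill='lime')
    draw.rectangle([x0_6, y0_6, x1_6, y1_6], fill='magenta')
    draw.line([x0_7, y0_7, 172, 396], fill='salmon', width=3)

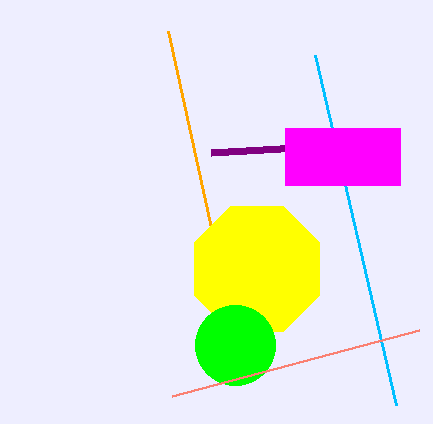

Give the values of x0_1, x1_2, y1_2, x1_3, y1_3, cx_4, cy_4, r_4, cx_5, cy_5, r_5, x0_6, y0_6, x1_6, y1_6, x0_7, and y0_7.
x0_1 = 168; x1_2 = 315; y1_2 = 55; x1_3 = 211; y1_3 = 153; cx_4 = 257; cy_4 = 269; r_4 = 68; cx_5 = 235; cy_5 = 345; r_5 = 40; x0_6 = 285; y0_6 = 128; x1_6 = 400; y1_6 = 185; x0_7 = 419; y0_7 = 330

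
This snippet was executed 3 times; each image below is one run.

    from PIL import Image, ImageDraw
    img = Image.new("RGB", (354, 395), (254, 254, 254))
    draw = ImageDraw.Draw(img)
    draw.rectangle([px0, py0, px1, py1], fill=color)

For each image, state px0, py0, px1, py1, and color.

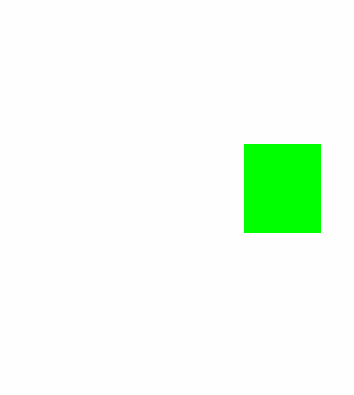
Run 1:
px0 = 244; py0 = 144; px1 = 320; py1 = 232; color = 'lime'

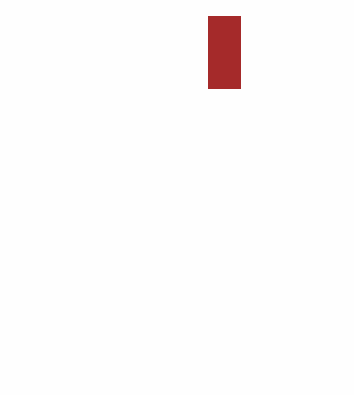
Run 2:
px0 = 208
py0 = 16
px1 = 240
py1 = 88
color = 'brown'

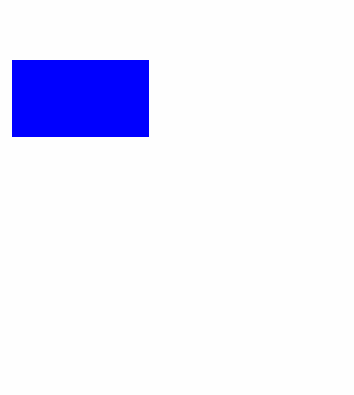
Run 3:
px0 = 12
py0 = 60
px1 = 148
py1 = 136
color = 'blue'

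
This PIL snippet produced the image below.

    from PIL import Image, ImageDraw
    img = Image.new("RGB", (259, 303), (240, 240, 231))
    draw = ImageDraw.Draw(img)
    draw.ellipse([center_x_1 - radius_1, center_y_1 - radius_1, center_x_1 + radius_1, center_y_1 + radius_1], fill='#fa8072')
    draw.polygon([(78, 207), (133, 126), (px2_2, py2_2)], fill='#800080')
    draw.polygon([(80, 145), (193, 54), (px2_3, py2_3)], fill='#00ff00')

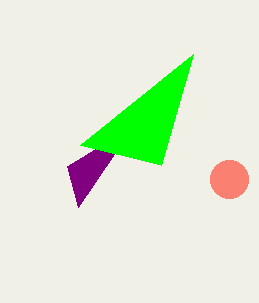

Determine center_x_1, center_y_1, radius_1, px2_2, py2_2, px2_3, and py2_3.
center_x_1 = 229
center_y_1 = 179
radius_1 = 19
px2_2 = 67
py2_2 = 166
px2_3 = 161
py2_3 = 165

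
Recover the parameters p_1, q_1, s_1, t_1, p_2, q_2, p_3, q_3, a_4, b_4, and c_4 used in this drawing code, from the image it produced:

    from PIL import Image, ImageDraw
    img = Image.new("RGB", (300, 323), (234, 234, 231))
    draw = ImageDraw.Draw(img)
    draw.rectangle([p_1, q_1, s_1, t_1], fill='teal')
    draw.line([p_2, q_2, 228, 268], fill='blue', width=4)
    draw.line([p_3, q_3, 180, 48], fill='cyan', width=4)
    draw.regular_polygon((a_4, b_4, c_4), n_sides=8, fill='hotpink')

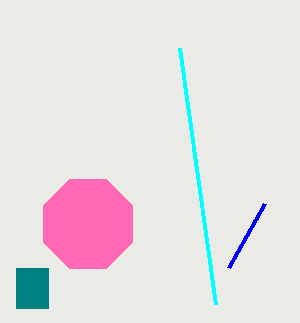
p_1 = 16; q_1 = 268; s_1 = 48; t_1 = 308; p_2 = 264; q_2 = 204; p_3 = 216; q_3 = 304; a_4 = 88; b_4 = 224; c_4 = 48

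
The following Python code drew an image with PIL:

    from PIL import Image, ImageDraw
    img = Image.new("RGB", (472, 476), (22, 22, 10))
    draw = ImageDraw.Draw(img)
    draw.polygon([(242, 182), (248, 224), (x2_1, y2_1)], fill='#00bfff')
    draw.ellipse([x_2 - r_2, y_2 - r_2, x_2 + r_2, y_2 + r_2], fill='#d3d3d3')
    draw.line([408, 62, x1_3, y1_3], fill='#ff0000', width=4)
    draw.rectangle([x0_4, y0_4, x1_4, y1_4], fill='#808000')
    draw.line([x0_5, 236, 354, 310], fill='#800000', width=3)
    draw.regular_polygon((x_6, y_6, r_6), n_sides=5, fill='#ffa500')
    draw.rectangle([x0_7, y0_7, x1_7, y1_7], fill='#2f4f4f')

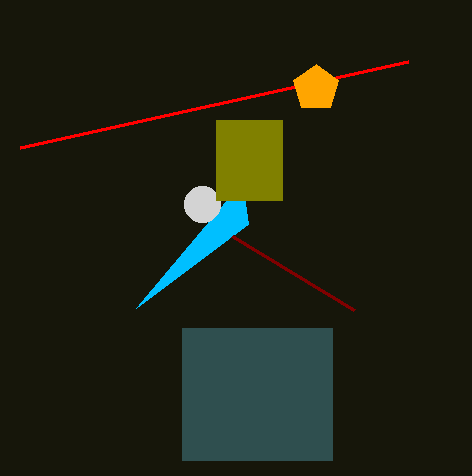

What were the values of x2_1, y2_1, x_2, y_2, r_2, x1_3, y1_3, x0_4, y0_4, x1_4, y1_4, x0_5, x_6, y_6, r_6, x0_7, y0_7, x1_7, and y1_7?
x2_1 = 136; y2_1 = 308; x_2 = 202; y_2 = 204; r_2 = 18; x1_3 = 20; y1_3 = 148; x0_4 = 216; y0_4 = 120; x1_4 = 282; y1_4 = 200; x0_5 = 232; x_6 = 316; y_6 = 88; r_6 = 24; x0_7 = 182; y0_7 = 328; x1_7 = 332; y1_7 = 460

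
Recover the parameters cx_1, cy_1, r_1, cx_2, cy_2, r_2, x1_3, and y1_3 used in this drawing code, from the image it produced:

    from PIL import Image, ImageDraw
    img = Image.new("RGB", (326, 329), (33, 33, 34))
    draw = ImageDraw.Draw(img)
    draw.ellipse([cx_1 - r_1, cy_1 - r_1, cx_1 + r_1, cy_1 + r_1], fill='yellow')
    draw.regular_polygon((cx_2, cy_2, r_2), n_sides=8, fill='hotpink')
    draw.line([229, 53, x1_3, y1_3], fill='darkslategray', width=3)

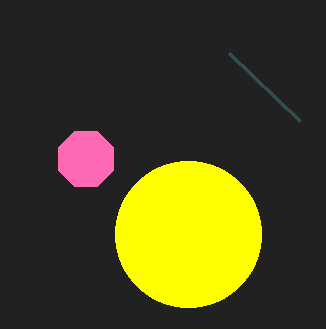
cx_1 = 188
cy_1 = 234
r_1 = 73
cx_2 = 86
cy_2 = 159
r_2 = 30
x1_3 = 300
y1_3 = 121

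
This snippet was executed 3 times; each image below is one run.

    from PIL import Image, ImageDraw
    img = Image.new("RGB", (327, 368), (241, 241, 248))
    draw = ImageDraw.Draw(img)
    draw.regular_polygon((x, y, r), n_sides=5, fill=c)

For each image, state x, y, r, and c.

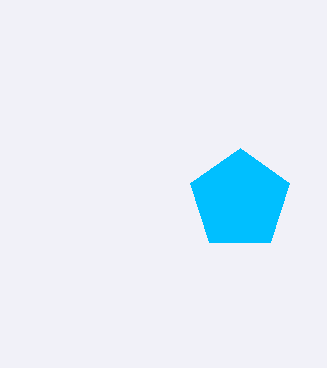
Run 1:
x = 240; y = 200; r = 52; c = 'deepskyblue'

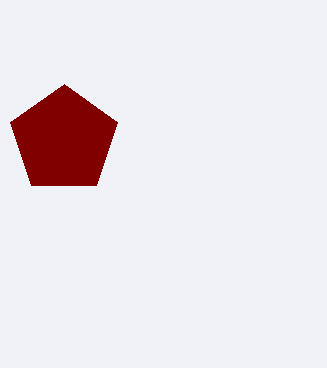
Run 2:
x = 64, y = 140, r = 56, c = 'maroon'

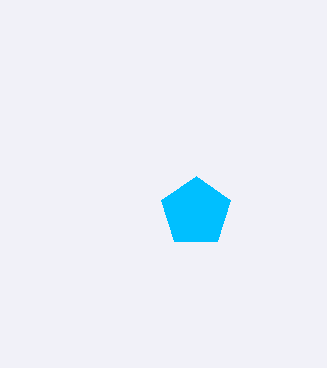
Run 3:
x = 196
y = 212
r = 36
c = 'deepskyblue'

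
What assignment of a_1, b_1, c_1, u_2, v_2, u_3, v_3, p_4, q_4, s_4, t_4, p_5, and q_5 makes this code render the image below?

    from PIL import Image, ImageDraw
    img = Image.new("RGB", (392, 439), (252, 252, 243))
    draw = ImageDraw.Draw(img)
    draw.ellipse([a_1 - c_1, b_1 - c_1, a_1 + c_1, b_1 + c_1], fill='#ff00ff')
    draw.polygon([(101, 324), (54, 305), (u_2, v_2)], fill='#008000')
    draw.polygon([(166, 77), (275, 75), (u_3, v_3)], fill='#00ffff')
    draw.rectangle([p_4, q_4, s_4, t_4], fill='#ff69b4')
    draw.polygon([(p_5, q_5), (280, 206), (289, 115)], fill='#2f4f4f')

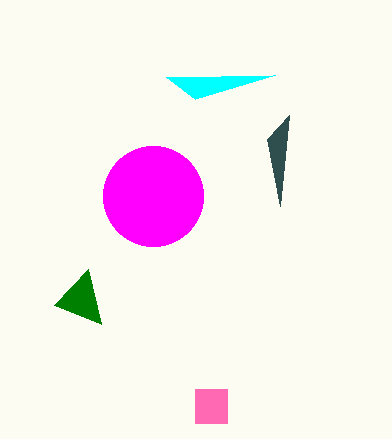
a_1 = 153
b_1 = 196
c_1 = 50
u_2 = 88
v_2 = 269
u_3 = 195
v_3 = 99
p_4 = 195
q_4 = 389
s_4 = 227
t_4 = 423
p_5 = 267
q_5 = 139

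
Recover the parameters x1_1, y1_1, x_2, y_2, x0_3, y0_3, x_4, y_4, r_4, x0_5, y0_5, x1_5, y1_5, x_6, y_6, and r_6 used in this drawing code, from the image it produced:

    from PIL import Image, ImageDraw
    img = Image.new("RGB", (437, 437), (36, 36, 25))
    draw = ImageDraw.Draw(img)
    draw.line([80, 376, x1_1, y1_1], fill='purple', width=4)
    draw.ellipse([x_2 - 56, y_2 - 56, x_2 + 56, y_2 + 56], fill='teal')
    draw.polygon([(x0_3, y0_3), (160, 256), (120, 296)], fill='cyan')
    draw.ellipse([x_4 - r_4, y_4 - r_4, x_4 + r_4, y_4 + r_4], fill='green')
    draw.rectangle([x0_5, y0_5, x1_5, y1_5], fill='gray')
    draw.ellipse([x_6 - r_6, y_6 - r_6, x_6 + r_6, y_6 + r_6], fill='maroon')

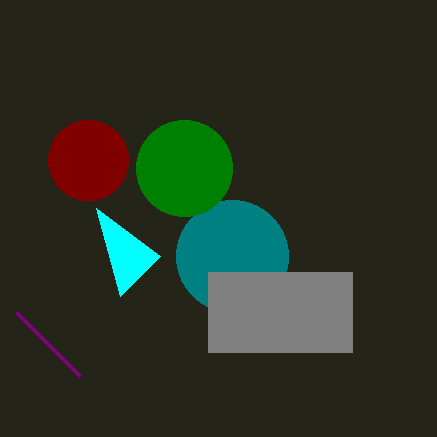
x1_1 = 16; y1_1 = 312; x_2 = 232; y_2 = 256; x0_3 = 96; y0_3 = 208; x_4 = 184; y_4 = 168; r_4 = 48; x0_5 = 208; y0_5 = 272; x1_5 = 352; y1_5 = 352; x_6 = 88; y_6 = 160; r_6 = 40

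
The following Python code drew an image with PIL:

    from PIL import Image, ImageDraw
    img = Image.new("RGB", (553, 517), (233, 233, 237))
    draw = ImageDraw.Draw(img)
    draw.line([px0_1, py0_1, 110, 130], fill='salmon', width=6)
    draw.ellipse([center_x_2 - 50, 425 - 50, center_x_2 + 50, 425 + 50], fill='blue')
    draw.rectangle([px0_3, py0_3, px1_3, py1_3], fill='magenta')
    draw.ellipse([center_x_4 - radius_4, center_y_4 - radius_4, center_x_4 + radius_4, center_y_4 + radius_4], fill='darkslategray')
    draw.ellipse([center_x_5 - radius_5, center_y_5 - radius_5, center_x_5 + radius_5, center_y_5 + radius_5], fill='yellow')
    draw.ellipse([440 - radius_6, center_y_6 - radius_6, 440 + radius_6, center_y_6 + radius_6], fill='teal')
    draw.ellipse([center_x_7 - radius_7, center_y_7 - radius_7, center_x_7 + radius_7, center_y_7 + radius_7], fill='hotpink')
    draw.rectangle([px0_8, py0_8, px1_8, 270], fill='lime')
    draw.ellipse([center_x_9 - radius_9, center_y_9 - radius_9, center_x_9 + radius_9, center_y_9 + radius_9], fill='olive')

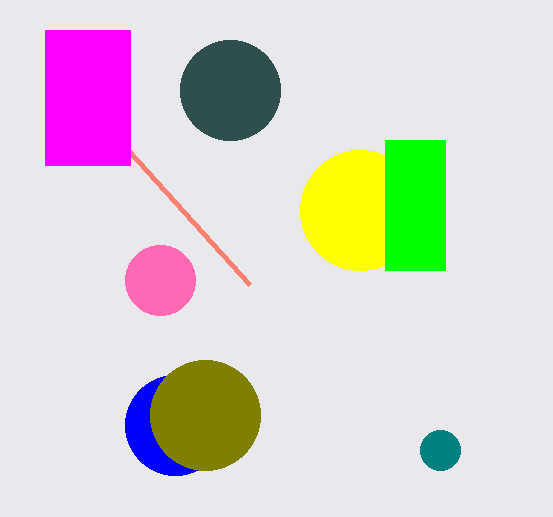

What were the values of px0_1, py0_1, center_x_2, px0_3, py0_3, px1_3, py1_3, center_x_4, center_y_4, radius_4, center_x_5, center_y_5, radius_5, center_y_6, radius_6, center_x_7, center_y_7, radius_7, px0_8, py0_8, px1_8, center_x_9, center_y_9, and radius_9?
px0_1 = 250
py0_1 = 285
center_x_2 = 175
px0_3 = 45
py0_3 = 30
px1_3 = 130
py1_3 = 165
center_x_4 = 230
center_y_4 = 90
radius_4 = 50
center_x_5 = 360
center_y_5 = 210
radius_5 = 60
center_y_6 = 450
radius_6 = 20
center_x_7 = 160
center_y_7 = 280
radius_7 = 35
px0_8 = 385
py0_8 = 140
px1_8 = 445
center_x_9 = 205
center_y_9 = 415
radius_9 = 55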